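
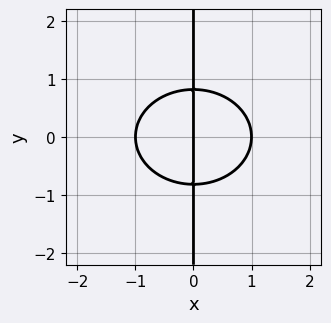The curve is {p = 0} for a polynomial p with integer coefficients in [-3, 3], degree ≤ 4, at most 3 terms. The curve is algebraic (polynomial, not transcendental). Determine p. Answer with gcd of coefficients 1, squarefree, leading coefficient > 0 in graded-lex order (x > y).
First, degree: a generic line meets the curve in up to 3 points, so deg p = 3.
Then, symmetries: mirror symmetry y ↦ −y ⇒ only even powers of y.
Next, from the axis intercepts and sections: the x-axis gridline crossings are at x ∈ {-1, 0, 1}; the visible y-axis segment lies entirely on the curve.
Finally, solving for integer coefficients yields p as stated.

2*x^3 + 3*x*y^2 - 2*x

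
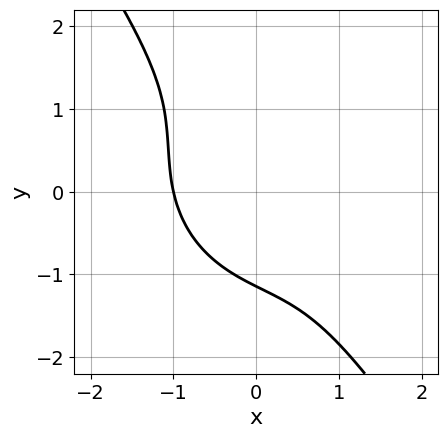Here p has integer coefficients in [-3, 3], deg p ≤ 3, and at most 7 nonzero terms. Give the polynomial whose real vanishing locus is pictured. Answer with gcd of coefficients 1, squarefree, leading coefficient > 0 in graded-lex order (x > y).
3*x^3 + 2*x^2*y + 3*x*y^2 + 2*y^3 + 3

1. The degree is 3 — a generic line meets the curve in up to 3 points.
2. Checking where it meets the axes: it crosses the x-axis at the gridline x = -1.
3. Assembling these constraints gives the stated polynomial.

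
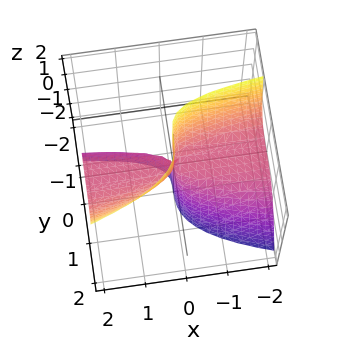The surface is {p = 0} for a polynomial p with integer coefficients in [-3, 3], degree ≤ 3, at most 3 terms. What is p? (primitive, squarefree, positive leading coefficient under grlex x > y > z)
x*y*z - 3*y^3 + 2*x*z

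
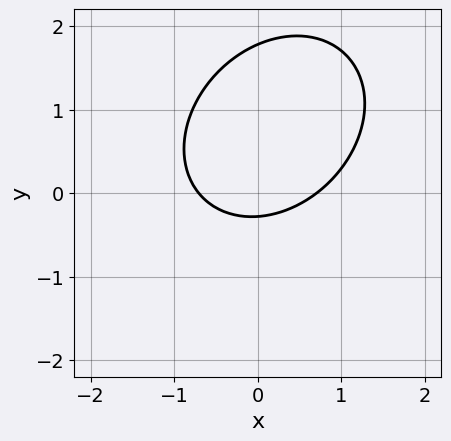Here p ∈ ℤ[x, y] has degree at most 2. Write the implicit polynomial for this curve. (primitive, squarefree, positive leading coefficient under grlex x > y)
First, deg p = 2. The shape is more complex than any degree-1 curve.
Finally, matching integer coefficients to the picture gives p.

2*x^2 - x*y + 2*y^2 - 3*y - 1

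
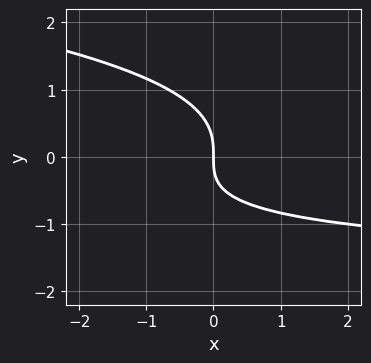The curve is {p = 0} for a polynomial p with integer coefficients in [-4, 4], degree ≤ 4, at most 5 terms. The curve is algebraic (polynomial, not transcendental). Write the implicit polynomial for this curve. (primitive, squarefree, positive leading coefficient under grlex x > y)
(a) deg p = 3.
(b) Reading off the gridlines: it crosses the x-axis at the gridline x = 0; it meets the y-axis at y = 0 (among the integer gridlines).
(c) The integer polynomial consistent with all of this is the stated p.

2*y^3 + x*y + 2*x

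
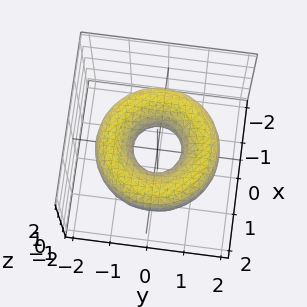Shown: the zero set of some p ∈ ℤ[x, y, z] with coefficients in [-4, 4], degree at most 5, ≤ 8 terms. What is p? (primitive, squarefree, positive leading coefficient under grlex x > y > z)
First, degree: no degree-3 surface has this shape, so deg p = 4.
Next, symmetries: rotational symmetry about the z-axis ⇒ p depends on x, y only through x² + y².
Then, observable constraints: it misses every integer gridline on the z-axis; a circular section at z = 0 has radius between 0 and 1.
Finally, solving for integer coefficients yields p as stated.

x^4 + 2*x^2*y^2 + y^4 - 3*x^2 - 3*y^2 + 3*z^2 + 1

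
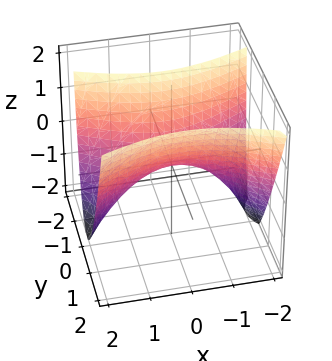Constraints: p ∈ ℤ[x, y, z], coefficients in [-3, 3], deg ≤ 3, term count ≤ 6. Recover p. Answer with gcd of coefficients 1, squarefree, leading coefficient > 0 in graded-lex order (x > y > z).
x^2 - 3*y^2 + y*z + 2*z

1. Degree: a generic line meets the surface in up to 2 points, so deg p = 2.
2. Observable constraints: it crosses the y-axis at the gridline y = 0; it meets the x-axis at x = 0 (among the integer gridlines).
3. The integer polynomial consistent with all of this is the stated p.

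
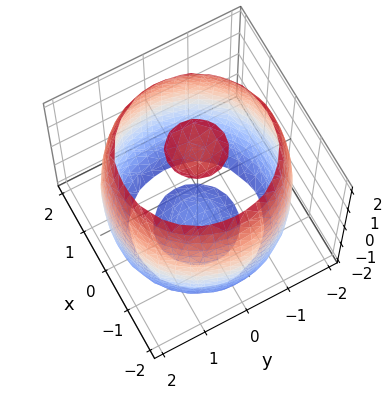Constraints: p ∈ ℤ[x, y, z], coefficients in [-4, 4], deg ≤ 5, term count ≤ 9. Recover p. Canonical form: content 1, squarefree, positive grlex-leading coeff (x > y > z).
First, I count 3 distinct pieces. Treating them together as one polynomial.
Next, the degree is 4 — a generic line meets the surface in up to 4 points.
Then, by symmetry, the z-axis is an axis of rotation, so x and y enter only as x² + y².
Next, observable constraints: a circular section at z = -1 has radius between 1 and 2.
Finally, fitting integer coefficients to these (and the overall shape) gives p.

x^4 + 2*x^2*y^2 + y^4 - 3*x^2 - 3*y^2 + z^2 - 3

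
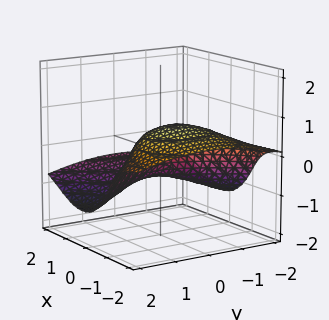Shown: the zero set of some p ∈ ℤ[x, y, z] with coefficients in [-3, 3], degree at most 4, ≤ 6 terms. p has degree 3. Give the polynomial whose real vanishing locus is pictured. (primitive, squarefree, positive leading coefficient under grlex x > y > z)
3*x^2*z + 2*z^3 + y^2 + 3*x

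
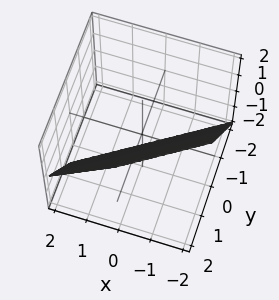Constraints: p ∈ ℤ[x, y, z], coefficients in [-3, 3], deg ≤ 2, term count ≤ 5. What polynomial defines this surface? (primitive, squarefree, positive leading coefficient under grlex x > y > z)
2*x - 3*y + 2*z + 2

(a) Degree: the surface is flat (a plane), so deg p = 1.
(b) Observable constraints: it meets the z-axis at z = -1 (among the integer gridlines); one x-axis crossing is at x = -1.
(c) Matching integer coefficients to the picture gives p.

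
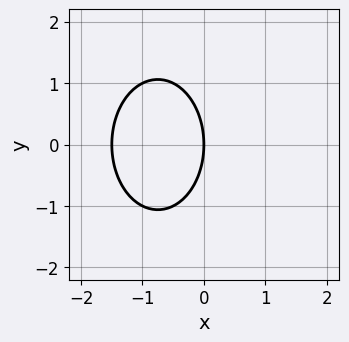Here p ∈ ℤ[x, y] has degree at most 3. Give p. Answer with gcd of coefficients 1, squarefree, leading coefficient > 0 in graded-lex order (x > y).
2*x^2 + y^2 + 3*x

First, degree: the shape is more complex than any degree-1 curve, so deg p = 2.
Then, symmetries: mirror symmetry y ↦ −y ⇒ only even powers of y.
Then, against the integer gridlines: it meets the x-axis at x = 0 (among the integer gridlines); one y-axis crossing is at y = 0.
Finally, fitting integer coefficients to these (and the overall shape) gives p.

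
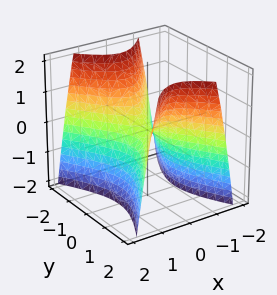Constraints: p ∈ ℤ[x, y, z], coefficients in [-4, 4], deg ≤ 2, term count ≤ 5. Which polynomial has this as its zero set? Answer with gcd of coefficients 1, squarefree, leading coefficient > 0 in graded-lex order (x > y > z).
2*x^2 - y^2 + z

deg p = 2.
Symmetries: it's symmetric under y → −y, forcing even powers of y; it's symmetric under x → −x, forcing even powers of x.
Reading off the gridlines: one z-axis crossing is at z = 0; it meets the y-axis at y = 0 (among the integer gridlines); it crosses the x-axis at the gridline x = 0.
Assembling these constraints gives the stated polynomial.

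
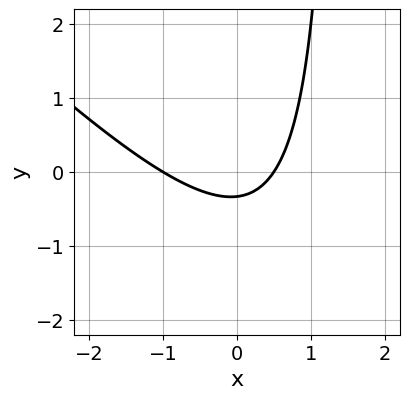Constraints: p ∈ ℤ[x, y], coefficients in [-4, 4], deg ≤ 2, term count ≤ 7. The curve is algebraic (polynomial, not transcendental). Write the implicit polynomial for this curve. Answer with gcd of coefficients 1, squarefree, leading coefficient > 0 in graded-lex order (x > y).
2*x^2 + 2*x*y + x - 3*y - 1

First, the degree is 2 — no degree-1 curve has this shape.
Then, checking where it meets the axes: it meets the x-axis at x = -1 (among the integer gridlines).
Finally, matching integer coefficients to the picture gives p.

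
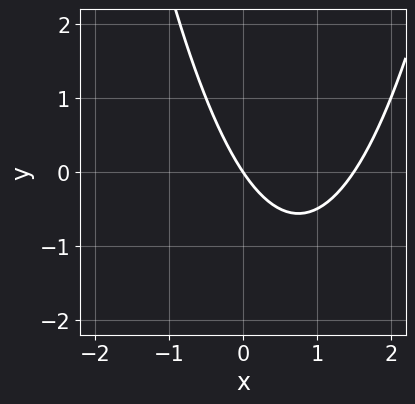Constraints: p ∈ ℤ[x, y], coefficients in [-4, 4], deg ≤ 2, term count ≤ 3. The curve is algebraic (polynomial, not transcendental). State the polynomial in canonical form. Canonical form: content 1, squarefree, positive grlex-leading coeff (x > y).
(a) Degree: a generic line meets the curve in up to 2 points, so deg p = 2.
(b) From the visible intercepts: it meets the y-axis at y = 0 (among the integer gridlines); it crosses the x-axis at the gridline x = 0.
(c) Assembling these constraints gives the stated polynomial.

2*x^2 - 3*x - 2*y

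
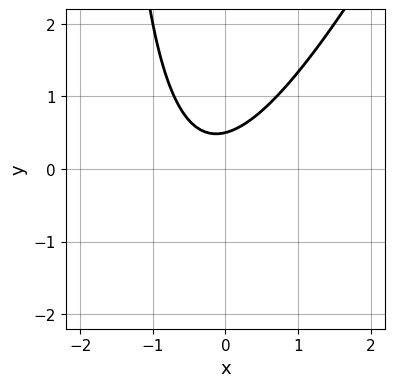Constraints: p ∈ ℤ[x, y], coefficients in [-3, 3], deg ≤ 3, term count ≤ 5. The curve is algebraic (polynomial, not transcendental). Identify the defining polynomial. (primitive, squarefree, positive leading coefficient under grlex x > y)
(a) The degree is 2 — no degree-1 curve has this shape.
(b) Observable constraints: it misses every integer gridline on the x-axis.
(c) These observations pin down the coefficients.

2*x^2 - x*y + x - 2*y + 1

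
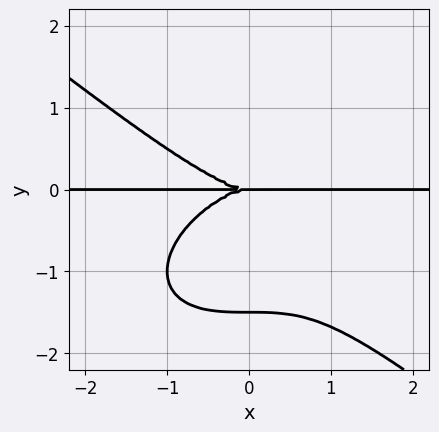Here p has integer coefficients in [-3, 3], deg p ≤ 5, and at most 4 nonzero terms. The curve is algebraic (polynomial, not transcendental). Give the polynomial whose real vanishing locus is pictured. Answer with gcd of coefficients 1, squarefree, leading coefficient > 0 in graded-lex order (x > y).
x^3*y + 2*y^4 + 3*y^3

1. Degree: a generic line meets the curve in up to 4 points, so deg p = 4.
2. Observable constraints: the visible x-axis segment lies entirely on the curve; it meets the y-axis at y = 0 (among the integer gridlines).
3. Putting this together gives p.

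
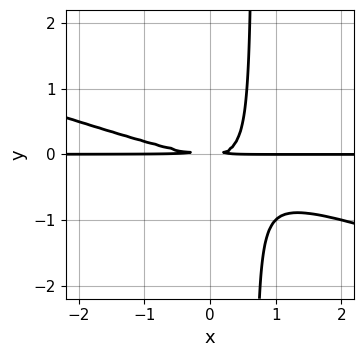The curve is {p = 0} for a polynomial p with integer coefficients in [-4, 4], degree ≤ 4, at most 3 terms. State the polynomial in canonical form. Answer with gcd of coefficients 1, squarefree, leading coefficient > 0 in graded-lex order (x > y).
First, the degree is 3 — the shape is more complex than any degree-2 curve.
Next, observable constraints: the visible x-axis segment lies entirely on the curve.
Finally, together with the visible shape, these determine p as stated.

x^2*y + 3*x*y^2 - 2*y^2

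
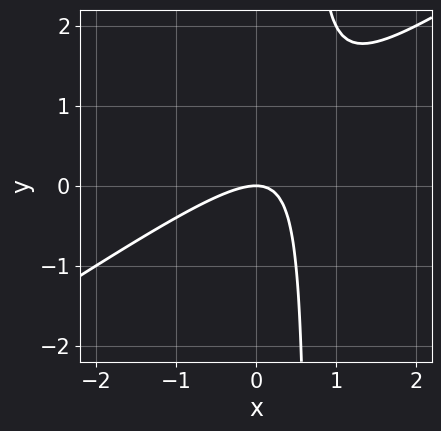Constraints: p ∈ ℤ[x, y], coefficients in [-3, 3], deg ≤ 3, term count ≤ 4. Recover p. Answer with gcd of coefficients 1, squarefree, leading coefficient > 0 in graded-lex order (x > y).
2*x^2 - 3*x*y + 2*y

(a) The degree is 2 — no degree-1 curve has this shape.
(b) Observable constraints: it crosses the y-axis at the gridline y = 0; it crosses the x-axis at the gridline x = 0.
(c) Putting this together gives p.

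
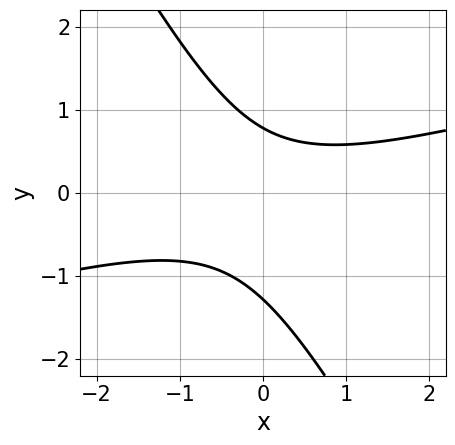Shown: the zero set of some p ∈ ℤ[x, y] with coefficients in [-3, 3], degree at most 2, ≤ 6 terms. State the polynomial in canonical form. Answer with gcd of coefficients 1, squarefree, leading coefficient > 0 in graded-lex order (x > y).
Degree: the shape is more complex than any degree-1 curve, so deg p = 2.
Checking where it meets the axes: no x-intercept at any integer in the box.
Solving for integer coefficients yields p as stated.

x^2 - 3*x*y - 2*y^2 - y + 2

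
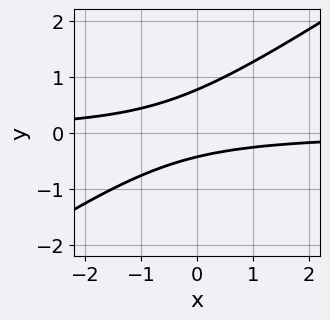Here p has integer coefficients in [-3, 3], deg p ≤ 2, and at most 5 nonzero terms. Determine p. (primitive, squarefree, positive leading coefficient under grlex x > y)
2*x*y - 3*y^2 + y + 1

1. Degree: a generic line meets the curve in up to 2 points, so deg p = 2.
2. From the visible intercepts: the curve avoids every integer x-axis point in the box.
3. Fitting integer coefficients to these (and the overall shape) gives p.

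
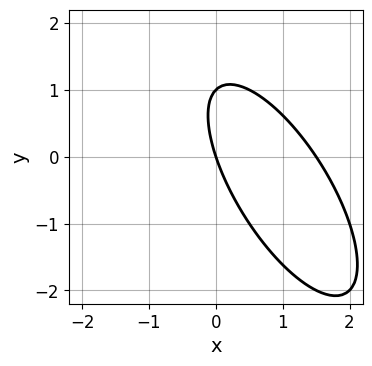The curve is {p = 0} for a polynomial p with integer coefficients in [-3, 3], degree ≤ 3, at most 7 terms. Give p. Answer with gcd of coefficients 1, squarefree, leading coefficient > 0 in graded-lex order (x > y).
First, degree: no degree-1 curve has this shape, so deg p = 2.
Next, reading off the gridlines: the y-axis gridline crossings are at y ∈ {0, 1}; it crosses the x-axis at the gridline x = 0.
Finally, these observations pin down the coefficients.

2*x^2 + 2*x*y + y^2 - 3*x - y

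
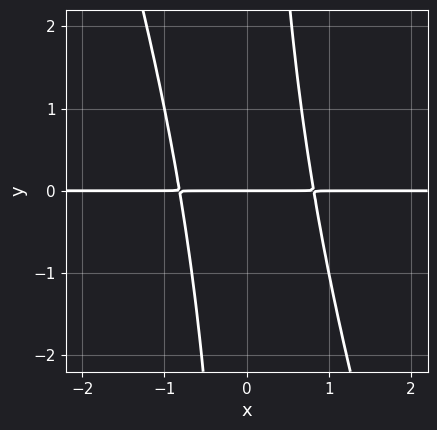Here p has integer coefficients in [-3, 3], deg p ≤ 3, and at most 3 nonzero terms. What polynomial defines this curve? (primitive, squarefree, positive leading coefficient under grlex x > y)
3*x^2*y + x*y^2 - 2*y

(a) Degree: the shape is more complex than any degree-2 curve, so deg p = 3.
(b) Reading off the gridlines: every point of the x-axis in the box is on the curve; it meets the y-axis at y = 0 (among the integer gridlines).
(c) Putting this together gives p.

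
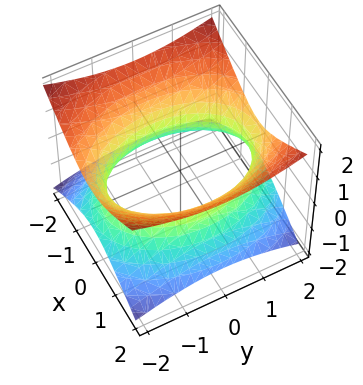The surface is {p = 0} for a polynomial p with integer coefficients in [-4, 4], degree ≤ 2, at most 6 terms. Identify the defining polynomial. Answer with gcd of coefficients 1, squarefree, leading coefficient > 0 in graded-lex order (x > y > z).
2*x^2 + y^2 - 3*z^2 - 3

1. Degree: one connected sheet with a waist; a quadric, so deg p = 2.
2. Symmetries: the y ↦ −y reflection is a symmetry, so y appears only in even powers; the x ↦ −x reflection is a symmetry, so x appears only in even powers; it's symmetric under z → −z, forcing even powers of z.
3. From the axis intercepts and sections: it misses every integer gridline on the z-axis.
4. The integer polynomial consistent with all of this is the stated p.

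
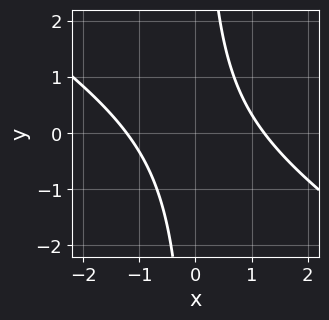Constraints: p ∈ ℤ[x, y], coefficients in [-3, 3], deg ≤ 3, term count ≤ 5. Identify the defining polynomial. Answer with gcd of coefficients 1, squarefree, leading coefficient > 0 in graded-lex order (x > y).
2*x^2 + 3*x*y - 3

1. The degree is 2 — the shape is more complex than any degree-1 curve.
2. From the visible intercepts: no y-intercept at any integer in the box.
3. Putting this together gives p.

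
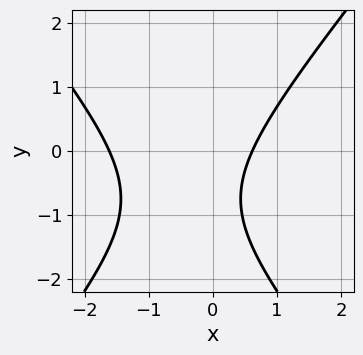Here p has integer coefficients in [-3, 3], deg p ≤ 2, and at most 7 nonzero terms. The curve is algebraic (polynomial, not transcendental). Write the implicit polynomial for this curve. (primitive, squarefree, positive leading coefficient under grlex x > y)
The degree is 2 — a generic line meets the curve in up to 2 points.
Reading off the gridlines: the curve avoids every integer y-axis point in the box.
These observations pin down the coefficients.

3*x^2 - 2*y^2 + 3*x - 3*y - 3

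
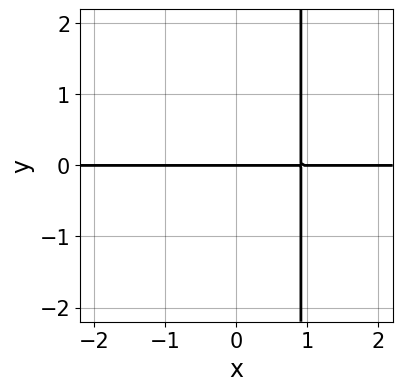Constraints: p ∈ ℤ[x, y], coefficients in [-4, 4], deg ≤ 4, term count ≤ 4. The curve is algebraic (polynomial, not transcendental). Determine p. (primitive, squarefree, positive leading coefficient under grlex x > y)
3*x^3*y + 2*x^2*y - x*y - 3*y

Degree: the shape is more complex than any degree-3 curve, so deg p = 4.
Reading off the gridlines: it crosses the y-axis at the gridline y = 0; every point of the x-axis in the box is on the curve.
These observations pin down the coefficients.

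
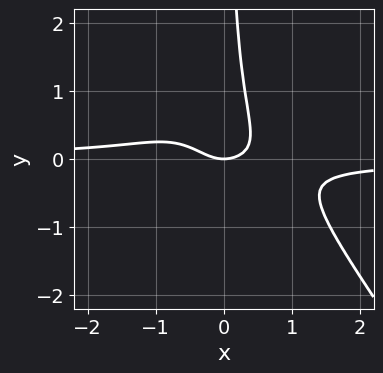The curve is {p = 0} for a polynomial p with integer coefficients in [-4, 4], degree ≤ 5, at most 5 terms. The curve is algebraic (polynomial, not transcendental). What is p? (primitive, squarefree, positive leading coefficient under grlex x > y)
The degree is 4 — no degree-3 curve has this shape.
Against the integer gridlines: it meets the y-axis at y = 0 (among the integer gridlines); it meets the x-axis at x = 0 (among the integer gridlines).
Matching integer coefficients to the picture gives p.

3*x^3*y + 2*x^2*y^2 + 2*x*y^2 + x^2 - y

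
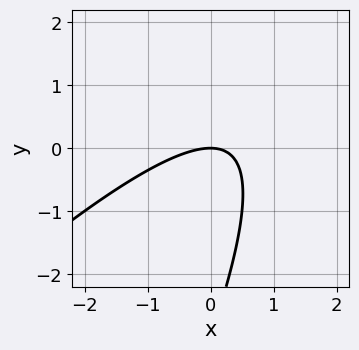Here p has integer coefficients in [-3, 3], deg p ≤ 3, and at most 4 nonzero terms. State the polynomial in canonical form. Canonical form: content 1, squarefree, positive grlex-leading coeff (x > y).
(a) The degree is 2 — no degree-1 curve has this shape.
(b) From the visible intercepts: it meets the x-axis at x = 0 (among the integer gridlines); one y-axis crossing is at y = 0.
(c) These observations pin down the coefficients.

2*x^2 - 3*x*y + y^2 + 3*y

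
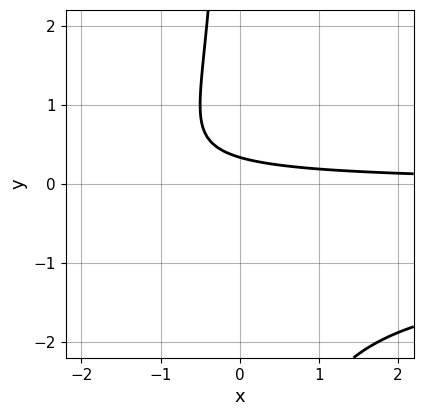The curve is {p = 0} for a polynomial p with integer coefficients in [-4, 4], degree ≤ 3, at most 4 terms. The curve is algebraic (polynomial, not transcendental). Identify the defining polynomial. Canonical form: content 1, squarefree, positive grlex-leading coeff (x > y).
(a) Degree: no degree-2 curve has this shape, so deg p = 3.
(b) From the visible intercepts: no x-intercept at any integer in the box.
(c) Together with the visible shape, these determine p as stated.

2*x*y^2 + 2*x*y + 3*y - 1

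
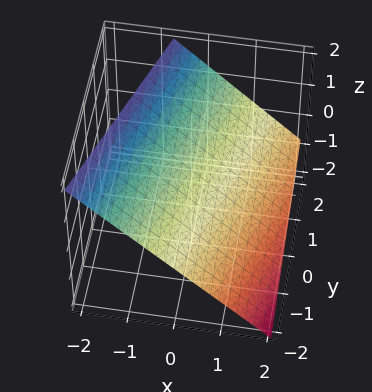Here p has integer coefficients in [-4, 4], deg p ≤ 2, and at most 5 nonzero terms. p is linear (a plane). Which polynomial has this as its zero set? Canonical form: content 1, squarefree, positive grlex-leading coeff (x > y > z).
3*x - y + 3*z - 2

(a) The degree is 1 — every cross-section is a straight line — this is a plane.
(b) From the visible intercepts: it crosses the y-axis at the gridline y = -2.
(c) Fitting integer coefficients to these (and the overall shape) gives p.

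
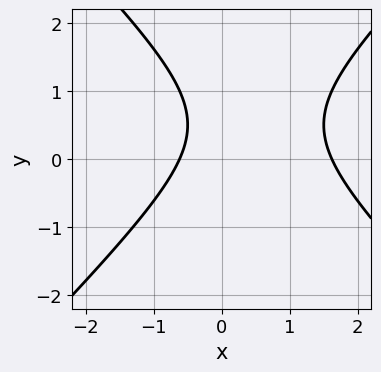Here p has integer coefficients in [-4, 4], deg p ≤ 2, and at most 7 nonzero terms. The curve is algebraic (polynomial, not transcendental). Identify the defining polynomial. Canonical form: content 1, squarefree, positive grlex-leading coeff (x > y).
(a) Degree: the shape is more complex than any degree-1 curve, so deg p = 2.
(b) From the visible intercepts: it misses every integer gridline on the y-axis.
(c) Solving for integer coefficients yields p as stated.

x^2 - y^2 - x + y - 1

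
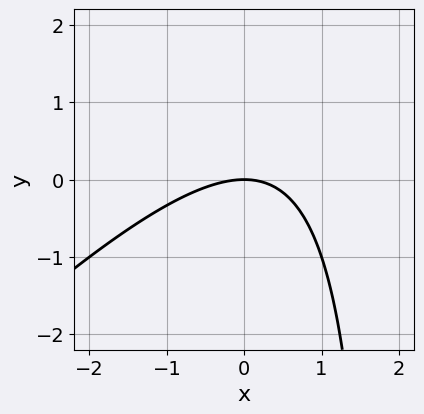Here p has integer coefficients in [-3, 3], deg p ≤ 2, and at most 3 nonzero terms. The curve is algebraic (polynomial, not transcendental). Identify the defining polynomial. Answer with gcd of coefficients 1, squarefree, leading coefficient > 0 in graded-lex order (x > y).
1. deg p = 2.
2. Observable constraints: it meets the x-axis at x = 0 (among the integer gridlines); it crosses the y-axis at the gridline y = 0.
3. Solving for integer coefficients yields p as stated.

x^2 - x*y + 2*y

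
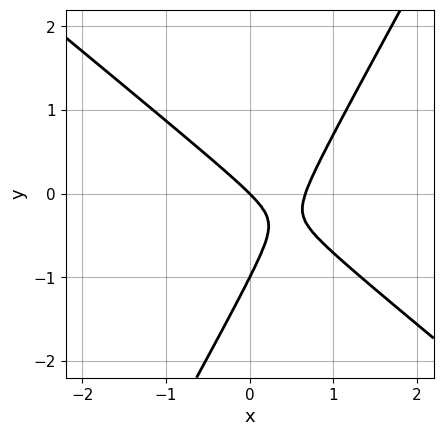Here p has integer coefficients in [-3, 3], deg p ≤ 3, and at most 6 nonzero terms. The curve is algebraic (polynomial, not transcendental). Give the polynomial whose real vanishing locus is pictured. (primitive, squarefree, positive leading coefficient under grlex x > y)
1. The degree is 2 — the shape is more complex than any degree-1 curve.
2. Checking where it meets the axes: it meets the x-axis at x = 0 (among the integer gridlines); among the integer gridlines, it crosses the y-axis at y ∈ {-1, 0}.
3. Putting this together gives p.

3*x^2 + 2*x*y - 2*y^2 - 2*x - 2*y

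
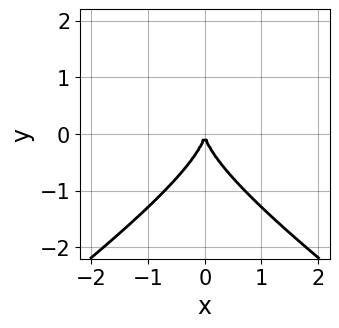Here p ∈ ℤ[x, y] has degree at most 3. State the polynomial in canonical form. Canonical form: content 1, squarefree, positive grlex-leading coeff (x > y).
First, degree: a generic line meets the curve in up to 3 points, so deg p = 3.
Then, symmetries: mirror symmetry x ↦ −x ⇒ only even powers of x.
Then, checking where it meets the axes: one x-axis crossing is at x = 0; one y-axis crossing is at y = 0.
Finally, the integer polynomial consistent with all of this is the stated p.

x^2*y - 2*y^3 - 3*x^2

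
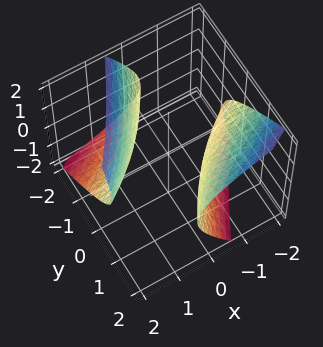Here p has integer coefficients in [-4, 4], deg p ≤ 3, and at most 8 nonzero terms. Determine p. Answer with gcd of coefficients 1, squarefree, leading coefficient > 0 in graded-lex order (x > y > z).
1. The picture has 2 separate pieces. They look like related sheets of one shape, so recover p as a whole.
2. Degree: no degree-1 surface has this shape, so deg p = 2.
3. Checking where it meets the axes: it misses every integer gridline on the z-axis.
4. Together with the visible shape, these determine p as stated.

x^2 - 3*x*y + 2*x*z + y^2 - 2*z^2 - 2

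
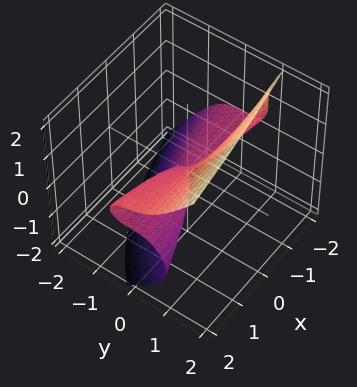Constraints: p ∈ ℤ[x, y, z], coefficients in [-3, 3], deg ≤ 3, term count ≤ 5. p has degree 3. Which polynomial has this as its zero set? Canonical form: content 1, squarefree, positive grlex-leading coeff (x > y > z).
(a) deg p = 3. The shape is more complex than any degree-2 surface.
(b) Against the integer gridlines: one y-axis crossing is at y = 0; every point of the x-axis in the box is on the surface; it crosses the z-axis at the gridline z = 0.
(c) Solving for integer coefficients yields p as stated.

2*x*z^2 - 3*y^3 - 3*y*z^2 + 3*z^3 - 2*x*z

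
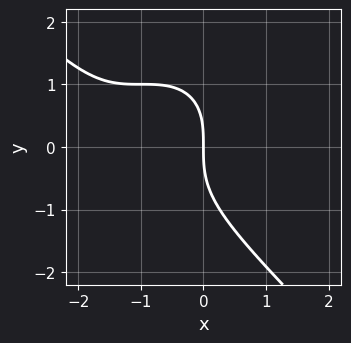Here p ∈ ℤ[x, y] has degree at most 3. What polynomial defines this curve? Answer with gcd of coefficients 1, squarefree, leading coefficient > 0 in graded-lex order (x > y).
x^3 + y^3 + 3*x^2 + 3*x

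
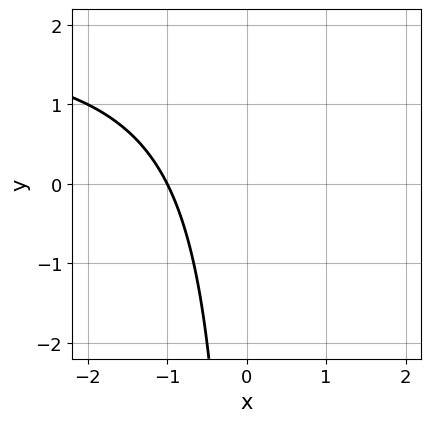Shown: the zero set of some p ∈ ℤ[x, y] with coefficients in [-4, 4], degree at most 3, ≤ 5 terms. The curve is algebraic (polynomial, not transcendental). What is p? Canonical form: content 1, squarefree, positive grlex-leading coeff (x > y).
(a) Degree: a generic line meets the curve in up to 2 points, so deg p = 2.
(b) From the axis intercepts and sections: one x-axis crossing is at x = -1; the curve avoids every integer y-axis point in the box.
(c) Assembling these constraints gives the stated polynomial.

x*y - 2*x - 2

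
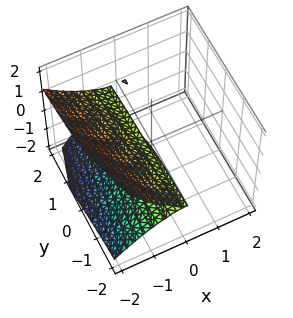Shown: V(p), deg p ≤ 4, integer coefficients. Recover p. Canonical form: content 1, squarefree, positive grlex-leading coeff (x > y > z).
(a) Degree: a generic line meets the surface in up to 3 points, so deg p = 3.
(b) Against the integer gridlines: the visible y-axis segment lies entirely on the surface; one x-axis crossing is at x = 0; one z-axis crossing is at z = 0.
(c) Fitting integer coefficients to these (and the overall shape) gives p.

x^3 - x*y*z + 3*z^2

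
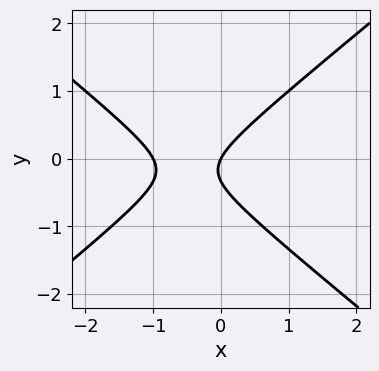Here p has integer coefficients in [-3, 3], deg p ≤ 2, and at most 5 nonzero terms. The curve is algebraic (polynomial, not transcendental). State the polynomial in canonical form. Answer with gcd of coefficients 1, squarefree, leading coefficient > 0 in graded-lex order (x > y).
2*x^2 - 3*y^2 + 2*x - y

1. deg p = 2.
2. From the visible intercepts: one y-axis crossing is at y = 0; the x-axis gridline crossings are at x ∈ {-1, 0}.
3. These observations pin down the coefficients.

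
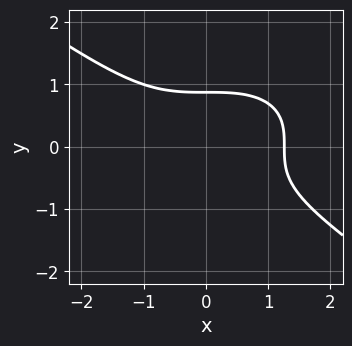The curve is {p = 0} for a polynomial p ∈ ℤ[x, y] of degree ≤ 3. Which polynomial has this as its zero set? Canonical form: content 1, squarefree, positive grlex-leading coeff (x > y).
1. deg p = 3.
2. Putting this together gives p.

x^3 + 3*y^3 - 2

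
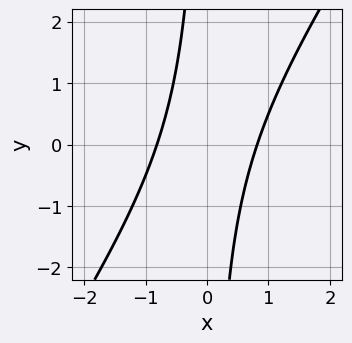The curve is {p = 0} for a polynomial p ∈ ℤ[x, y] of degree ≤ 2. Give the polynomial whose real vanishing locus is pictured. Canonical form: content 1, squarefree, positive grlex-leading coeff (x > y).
3*x^2 - 2*x*y - 2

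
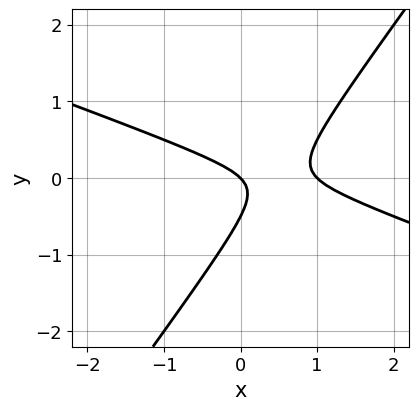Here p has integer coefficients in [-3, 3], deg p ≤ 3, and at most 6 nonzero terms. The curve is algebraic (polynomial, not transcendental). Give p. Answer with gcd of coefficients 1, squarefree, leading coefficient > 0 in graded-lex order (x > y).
x^2 + 2*x*y - 2*y^2 - x - y

deg p = 2. A generic line meets the curve in up to 2 points.
Against the integer gridlines: the x-axis gridline crossings are at x ∈ {0, 1}; it crosses the y-axis at the gridline y = 0.
These observations pin down the coefficients.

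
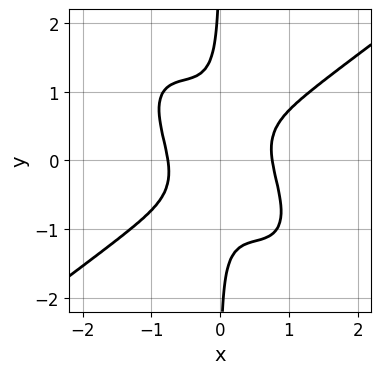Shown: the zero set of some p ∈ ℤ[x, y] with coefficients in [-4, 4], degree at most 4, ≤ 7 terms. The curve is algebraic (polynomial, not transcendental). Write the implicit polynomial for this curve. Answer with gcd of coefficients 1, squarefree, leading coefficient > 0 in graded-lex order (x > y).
1. deg p = 4.
2. Reading off the gridlines: no y-intercept at any integer in the box.
3. The integer polynomial consistent with all of this is the stated p.

3*x^4 - 3*x^2*y^2 - 3*x*y^3 + x*y - 1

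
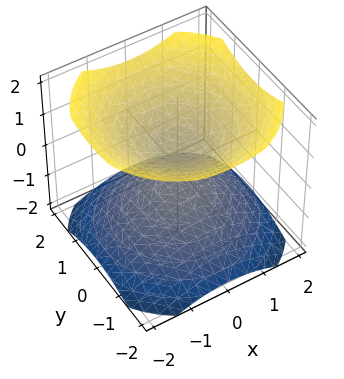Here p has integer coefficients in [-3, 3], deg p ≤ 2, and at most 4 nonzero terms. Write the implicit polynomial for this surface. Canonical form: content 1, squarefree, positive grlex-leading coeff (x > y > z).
1. I count 2 distinct pieces. They look like related sheets of one shape, so recover p as a whole.
2. Degree: two sheets facing apart; a quadric, so deg p = 2.
3. Symmetries: the z ↦ −z reflection is a symmetry, so z appears only in even powers; the z-axis is an axis of rotation, so x and y enter only as x² + y².
4. Observable constraints: a circular section at z = -1 has radius exactly 1; the surface avoids every integer x-axis point in the box; no y-intercept at any integer in the box.
5. Fitting integer coefficients to these (and the overall shape) gives p.

2*x^2 + 2*y^2 - 3*z^2 + 1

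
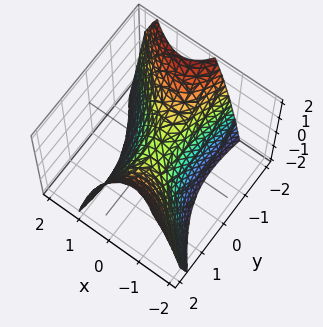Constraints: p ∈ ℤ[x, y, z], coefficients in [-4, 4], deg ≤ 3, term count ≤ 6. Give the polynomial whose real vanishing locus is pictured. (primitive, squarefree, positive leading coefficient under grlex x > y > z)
3*x^2 + 2*x*y - y^2 + 2*z

deg p = 2. The shape is more complex than any degree-1 surface.
Against the integer gridlines: it meets the z-axis at z = 0 (among the integer gridlines); it crosses the y-axis at the gridline y = 0.
Together with the visible shape, these determine p as stated.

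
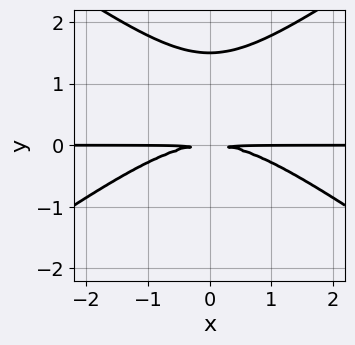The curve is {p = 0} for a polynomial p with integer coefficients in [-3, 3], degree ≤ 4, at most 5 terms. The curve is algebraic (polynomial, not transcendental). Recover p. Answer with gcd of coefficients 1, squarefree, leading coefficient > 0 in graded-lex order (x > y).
Degree: a generic line meets the curve in up to 3 points, so deg p = 3.
Symmetries: mirror symmetry x ↦ −x ⇒ only even powers of x.
Checking where it meets the axes: every point of the x-axis in the box is on the curve.
Matching integer coefficients to the picture gives p.

x^2*y - 2*y^3 + 3*y^2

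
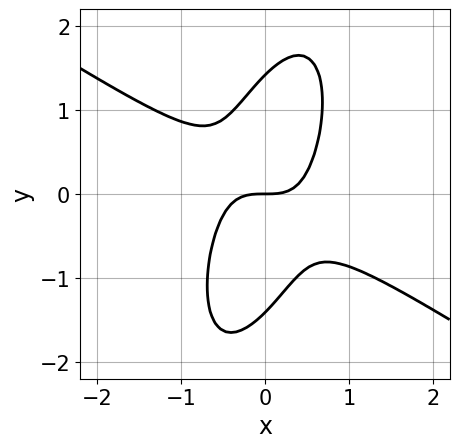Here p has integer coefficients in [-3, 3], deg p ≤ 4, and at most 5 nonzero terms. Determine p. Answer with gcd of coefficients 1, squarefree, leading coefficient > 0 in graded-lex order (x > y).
3*x^3 + 3*x^2*y - 2*x*y^2 + y^3 - 2*y

Degree: no degree-2 curve has this shape, so deg p = 3.
Against the integer gridlines: it meets the x-axis at x = 0 (among the integer gridlines); it crosses the y-axis at the gridline y = 0.
Together with the visible shape, these determine p as stated.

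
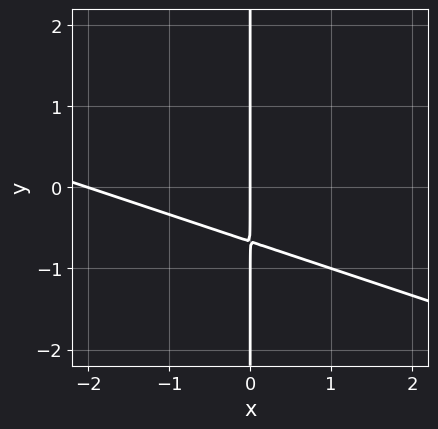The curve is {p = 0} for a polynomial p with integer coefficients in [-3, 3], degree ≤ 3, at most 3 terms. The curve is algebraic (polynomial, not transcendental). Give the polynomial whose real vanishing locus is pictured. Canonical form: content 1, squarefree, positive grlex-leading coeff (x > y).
First, the degree is 2 — no degree-1 curve has this shape.
Then, from the axis intercepts and sections: the visible y-axis segment lies entirely on the curve; among the integer gridlines, it crosses the x-axis at x ∈ {-2, 0}.
Finally, putting this together gives p.

x^2 + 3*x*y + 2*x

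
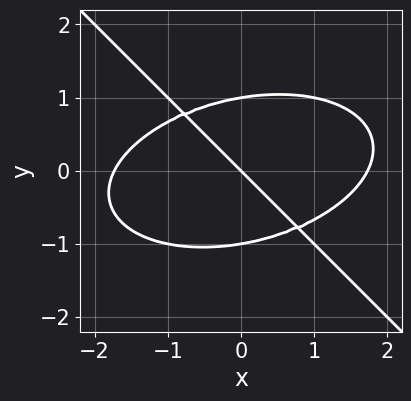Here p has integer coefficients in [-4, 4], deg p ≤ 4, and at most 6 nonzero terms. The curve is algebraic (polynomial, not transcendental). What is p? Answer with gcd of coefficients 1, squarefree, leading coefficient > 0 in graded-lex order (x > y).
(a) Degree: no degree-2 curve has this shape, so deg p = 3.
(b) From the axis intercepts and sections: the y-axis gridline crossings are at y ∈ {-1, 0, 1}; it meets the x-axis at x = 0 (among the integer gridlines).
(c) The integer polynomial consistent with all of this is the stated p.

x^3 + 2*x*y^2 + 3*y^3 - 3*x - 3*y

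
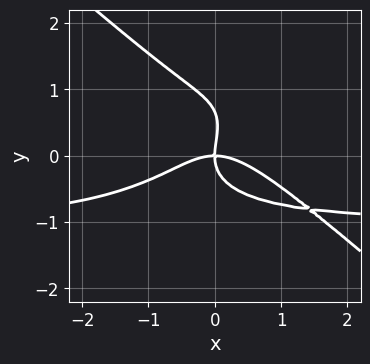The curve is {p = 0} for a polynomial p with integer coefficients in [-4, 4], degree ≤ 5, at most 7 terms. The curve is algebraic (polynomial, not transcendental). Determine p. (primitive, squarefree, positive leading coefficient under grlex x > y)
2*x^3*y + 3*y^4 + 2*x^3 - 2*y^3 + 3*x*y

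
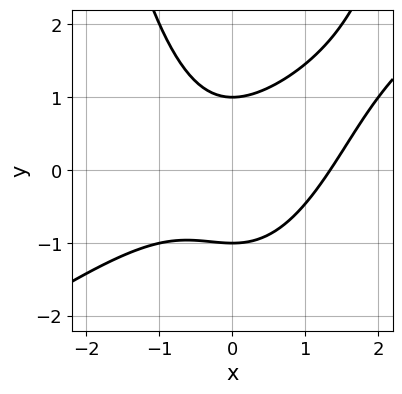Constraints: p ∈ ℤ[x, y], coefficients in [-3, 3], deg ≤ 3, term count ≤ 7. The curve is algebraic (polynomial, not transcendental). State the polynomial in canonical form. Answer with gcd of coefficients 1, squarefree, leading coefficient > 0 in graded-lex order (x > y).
Degree: no degree-2 curve has this shape, so deg p = 3.
Observable constraints: the y-axis gridline crossings are at y ∈ {-1, 1}.
Solving for integer coefficients yields p as stated.

2*x^3 - 3*x^2*y - x^2 + 3*y^2 - 3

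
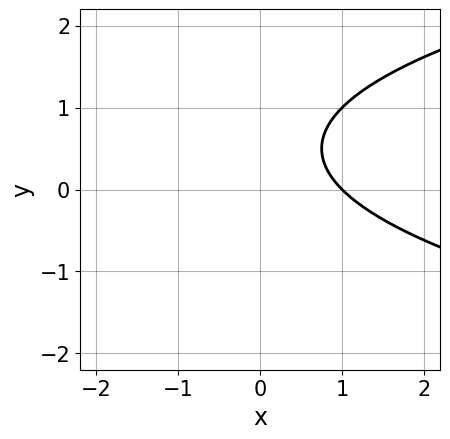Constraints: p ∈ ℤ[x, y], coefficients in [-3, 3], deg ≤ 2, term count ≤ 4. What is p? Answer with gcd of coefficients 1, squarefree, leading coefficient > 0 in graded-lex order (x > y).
(a) Degree: a generic line meets the curve in up to 2 points, so deg p = 2.
(b) Checking where it meets the axes: it meets the x-axis at x = 1 (among the integer gridlines); no y-intercept at any integer in the box.
(c) Together with the visible shape, these determine p as stated.

y^2 - x - y + 1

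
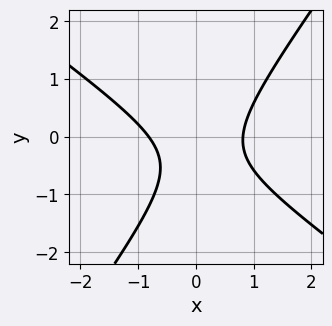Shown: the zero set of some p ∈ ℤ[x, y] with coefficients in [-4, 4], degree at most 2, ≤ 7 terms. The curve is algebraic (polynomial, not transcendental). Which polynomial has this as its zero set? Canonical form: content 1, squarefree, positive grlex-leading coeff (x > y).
deg p = 2.
From the axis intercepts and sections: the curve avoids every integer y-axis point in the box.
Together with the visible shape, these determine p as stated.

3*x^2 + 2*x*y - 3*y^2 - 2*y - 2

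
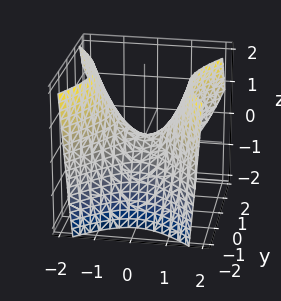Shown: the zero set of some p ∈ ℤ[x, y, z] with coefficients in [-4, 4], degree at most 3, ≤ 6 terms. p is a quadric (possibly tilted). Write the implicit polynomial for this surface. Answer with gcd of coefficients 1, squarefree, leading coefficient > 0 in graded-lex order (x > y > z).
3*x^2 - 2*y^2 - y*z - 3*z

(a) The degree is 2 — no degree-1 surface has this shape.
(b) From the axis intercepts and sections: it crosses the y-axis at the gridline y = 0; one x-axis crossing is at x = 0; one z-axis crossing is at z = 0.
(c) The integer polynomial consistent with all of this is the stated p.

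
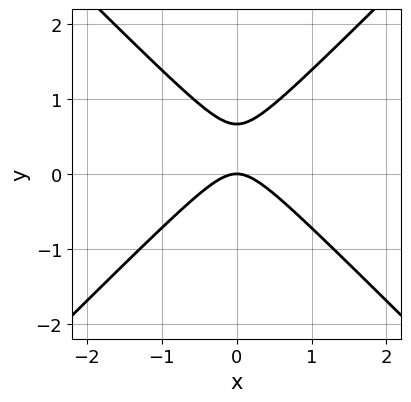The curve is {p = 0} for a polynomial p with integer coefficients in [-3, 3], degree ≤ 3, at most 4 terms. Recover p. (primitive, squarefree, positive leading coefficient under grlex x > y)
(a) deg p = 2.
(b) Symmetries: it's symmetric under x → −x, forcing even powers of x.
(c) Observable constraints: it crosses the y-axis at the gridline y = 0; one x-axis crossing is at x = 0.
(d) Solving for integer coefficients yields p as stated.

3*x^2 - 3*y^2 + 2*y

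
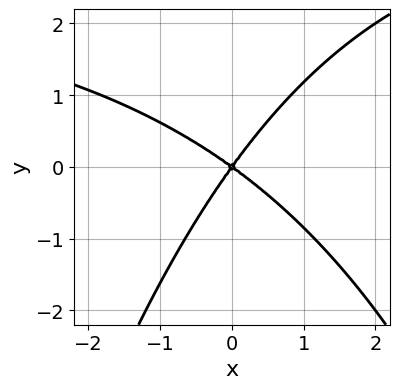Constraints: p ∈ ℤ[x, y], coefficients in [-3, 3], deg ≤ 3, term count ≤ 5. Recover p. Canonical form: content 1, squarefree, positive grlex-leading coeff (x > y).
First, the degree is 3 — no degree-2 curve has this shape.
Next, checking where it meets the axes: one x-axis crossing is at x = 0; one y-axis crossing is at y = 0.
Finally, putting this together gives p.

x^2*y - 3*x^2 - 2*x*y + 3*y^2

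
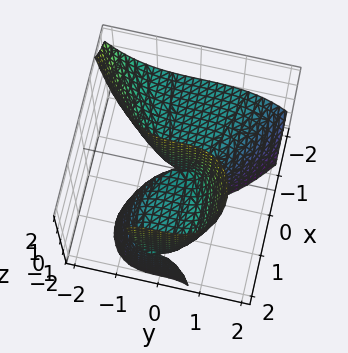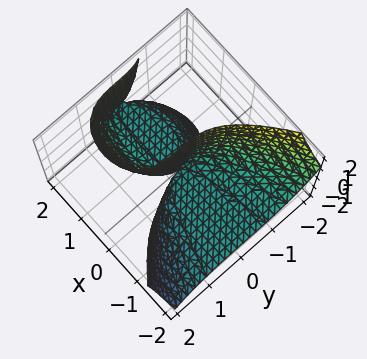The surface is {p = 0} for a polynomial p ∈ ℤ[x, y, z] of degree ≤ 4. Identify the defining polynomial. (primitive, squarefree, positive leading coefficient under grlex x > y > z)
The degree is 3 — the shape is more complex than any degree-2 surface.
Observable constraints: every point of the x-axis in the box is on the surface; every point of the z-axis in the box is on the surface.
Together with the visible shape, these determine p as stated.

x^2*z + y^3 - 2*x*z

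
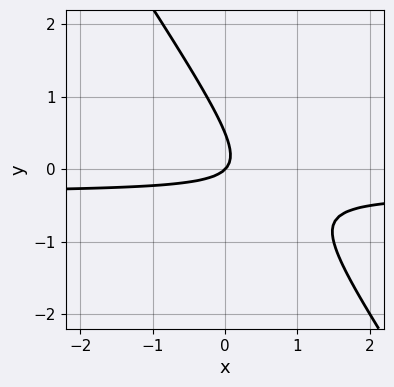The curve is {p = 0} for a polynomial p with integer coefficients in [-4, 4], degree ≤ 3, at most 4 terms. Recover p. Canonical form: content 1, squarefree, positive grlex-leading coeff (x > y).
3*x*y + 2*y^2 + x - y

(a) deg p = 2.
(b) From the visible intercepts: it meets the y-axis at y = 0 (among the integer gridlines); it meets the x-axis at x = 0 (among the integer gridlines).
(c) Putting this together gives p.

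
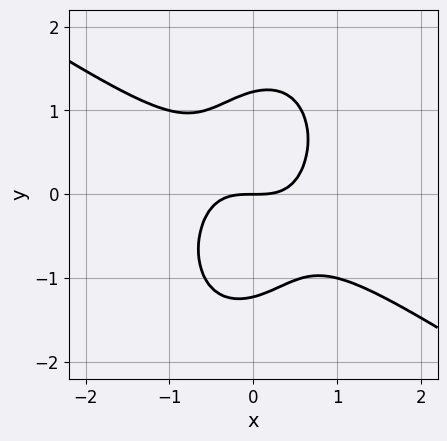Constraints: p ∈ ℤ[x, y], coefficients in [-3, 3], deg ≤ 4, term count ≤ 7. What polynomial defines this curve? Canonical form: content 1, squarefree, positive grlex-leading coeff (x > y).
1. Degree: no degree-2 curve has this shape, so deg p = 3.
2. From the axis intercepts and sections: one x-axis crossing is at x = 0; it crosses the y-axis at the gridline y = 0.
3. Putting this together gives p.

3*x^3 + 3*x^2*y - x*y^2 + 2*y^3 - 3*y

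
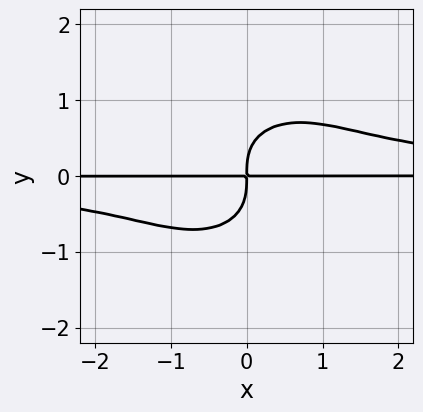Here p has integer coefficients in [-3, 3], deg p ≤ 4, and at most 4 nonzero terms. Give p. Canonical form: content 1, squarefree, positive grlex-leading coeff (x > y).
x^2*y^2 + y^4 - x*y

1. Degree: a generic line meets the curve in up to 4 points, so deg p = 4.
2. Checking where it meets the axes: every point of the x-axis in the box is on the curve.
3. Putting this together gives p.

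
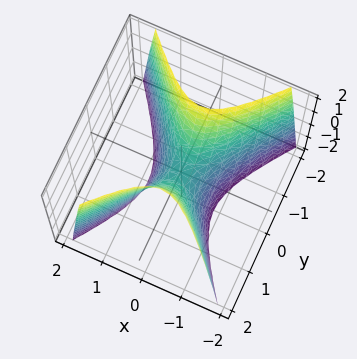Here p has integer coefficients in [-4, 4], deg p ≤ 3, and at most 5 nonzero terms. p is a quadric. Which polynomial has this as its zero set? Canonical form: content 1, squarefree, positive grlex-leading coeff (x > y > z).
1. The degree is 2 — a hyperbolic paraboloid; a quadric.
2. Symmetries: the y ↦ −y reflection is a symmetry, so y appears only in even powers; the x ↦ −x reflection is a symmetry, so x appears only in even powers.
3. Against the integer gridlines: one y-axis crossing is at y = 0; one x-axis crossing is at x = 0; it crosses the z-axis at the gridline z = 0.
4. Putting this together gives p.

3*x^2 - 2*y^2 + z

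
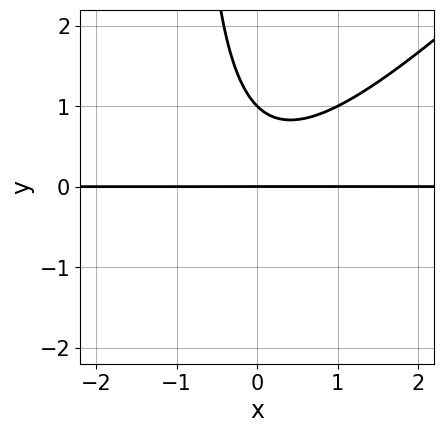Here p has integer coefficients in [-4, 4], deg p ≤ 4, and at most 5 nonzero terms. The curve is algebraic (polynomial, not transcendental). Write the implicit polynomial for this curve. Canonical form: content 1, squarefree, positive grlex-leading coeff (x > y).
(a) Degree: no degree-2 curve has this shape, so deg p = 3.
(b) From the axis intercepts and sections: the y-axis gridline crossings are at y ∈ {0, 1}; the visible x-axis segment lies entirely on the curve.
(c) Solving for integer coefficients yields p as stated.

x^2*y - x*y^2 - y^2 + y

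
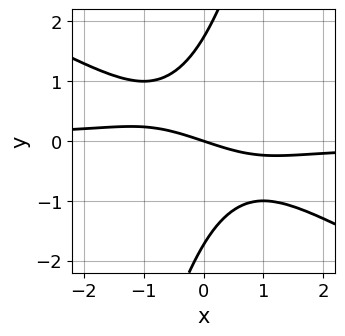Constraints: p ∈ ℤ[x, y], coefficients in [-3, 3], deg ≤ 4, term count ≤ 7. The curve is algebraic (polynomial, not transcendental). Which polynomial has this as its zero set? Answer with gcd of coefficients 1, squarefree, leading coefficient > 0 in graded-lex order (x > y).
First, deg p = 3.
Next, observable constraints: it meets the y-axis at y = 0 (among the integer gridlines); it crosses the x-axis at the gridline x = 0.
Finally, fitting integer coefficients to these (and the overall shape) gives p.

2*x^2*y + 3*x*y^2 - y^3 + x + 3*y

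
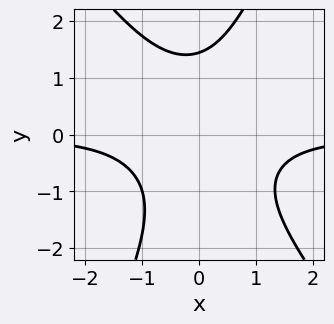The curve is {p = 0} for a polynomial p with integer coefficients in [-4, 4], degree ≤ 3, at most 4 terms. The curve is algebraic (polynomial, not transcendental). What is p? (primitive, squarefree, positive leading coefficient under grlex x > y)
(a) Degree: the shape is more complex than any degree-2 curve, so deg p = 3.
(b) From the axis intercepts and sections: the curve avoids every integer x-axis point in the box.
(c) Assembling these constraints gives the stated polynomial.

3*x^2*y + x*y^2 - y^3 + 3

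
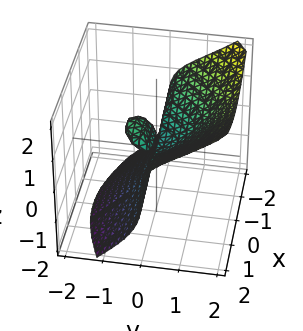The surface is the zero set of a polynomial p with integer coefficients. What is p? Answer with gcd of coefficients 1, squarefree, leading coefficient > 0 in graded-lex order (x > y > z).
2*x^2*y + 2*y^3 - 2*z^3 - 3*y*z

(a) The picture has 2 separate pieces. Treating them together as one polynomial.
(b) Degree: the shape is more complex than any degree-2 surface, so deg p = 3.
(c) Observable constraints: it meets the y-axis at y = 0 (among the integer gridlines); the visible x-axis segment lies entirely on the surface; it meets the z-axis at z = 0 (among the integer gridlines).
(d) Solving for integer coefficients yields p as stated.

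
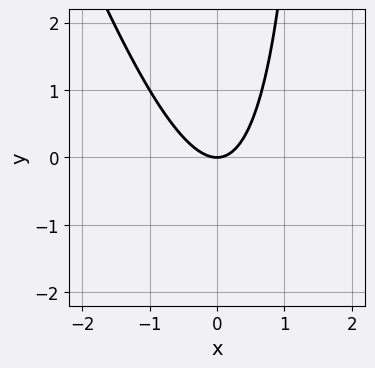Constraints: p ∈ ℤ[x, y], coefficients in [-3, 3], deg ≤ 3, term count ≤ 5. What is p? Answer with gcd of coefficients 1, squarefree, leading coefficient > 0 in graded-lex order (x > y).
3*x^2 + x*y - 2*y

(a) The degree is 2 — no degree-1 curve has this shape.
(b) Reading off the gridlines: it meets the x-axis at x = 0 (among the integer gridlines); it meets the y-axis at y = 0 (among the integer gridlines).
(c) Putting this together gives p.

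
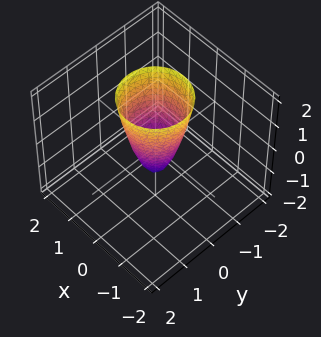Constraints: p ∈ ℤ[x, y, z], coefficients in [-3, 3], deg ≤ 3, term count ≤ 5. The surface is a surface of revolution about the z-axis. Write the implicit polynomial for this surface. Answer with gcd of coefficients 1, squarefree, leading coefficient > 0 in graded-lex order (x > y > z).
3*x^2 + 3*y^2 - z - 1

Degree: a generic line meets the surface in up to 2 points, so deg p = 2.
Symmetries: the z-axis is an axis of rotation, so x and y enter only as x² + y².
From the axis intercepts and sections: it meets the z-axis at z = -1 (among the integer gridlines); a circular section at z = 0 has radius between 0 and 1.
Putting this together gives p.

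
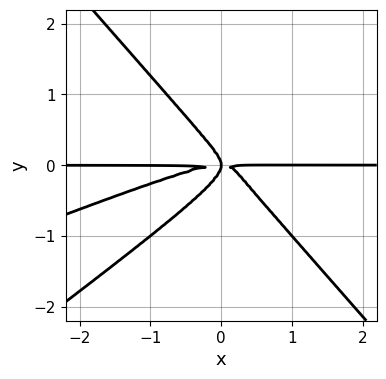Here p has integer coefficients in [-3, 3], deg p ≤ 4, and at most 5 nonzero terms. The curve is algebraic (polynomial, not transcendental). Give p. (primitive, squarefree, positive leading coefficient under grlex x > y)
First, deg p = 4.
Then, from the axis intercepts and sections: every point of the x-axis in the box is on the curve.
Finally, matching integer coefficients to the picture gives p.

x^3*y - 3*x^2*y^2 + 3*y^4 + x*y^2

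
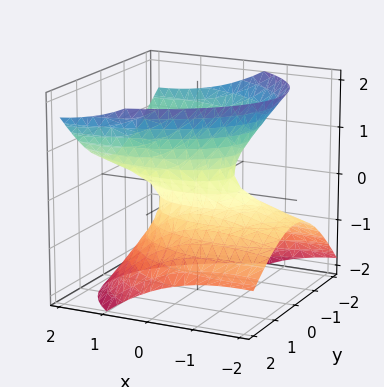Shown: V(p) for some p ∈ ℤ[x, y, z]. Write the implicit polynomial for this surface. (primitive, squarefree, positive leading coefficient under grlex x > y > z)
First, the degree is 2 — a generic line meets the surface in up to 2 points.
Next, reading off the gridlines: it misses every integer gridline on the z-axis; among the integer gridlines, it crosses the x-axis at x ∈ {-1, 1}.
Finally, solving for integer coefficients yields p as stated.

x^2 - 3*x*z + 3*y^2 + y*z - 3*z^2 - 1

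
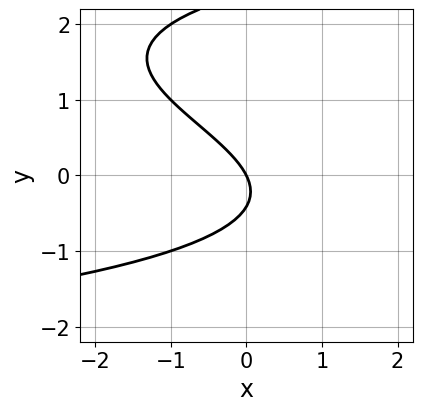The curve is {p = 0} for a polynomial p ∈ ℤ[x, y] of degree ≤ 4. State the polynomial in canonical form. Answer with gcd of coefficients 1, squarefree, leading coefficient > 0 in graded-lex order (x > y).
y^3 - 2*y^2 - 2*x - y

1. deg p = 3.
2. Reading off the gridlines: it meets the y-axis at y = 0 (among the integer gridlines); one x-axis crossing is at x = 0.
3. Assembling these constraints gives the stated polynomial.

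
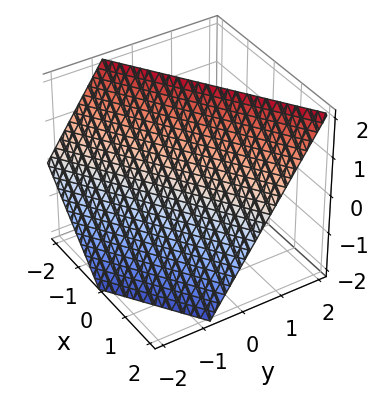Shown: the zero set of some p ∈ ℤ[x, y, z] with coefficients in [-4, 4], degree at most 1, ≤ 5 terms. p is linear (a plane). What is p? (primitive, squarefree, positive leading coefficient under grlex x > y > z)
2*x - 3*y + 2*z - 2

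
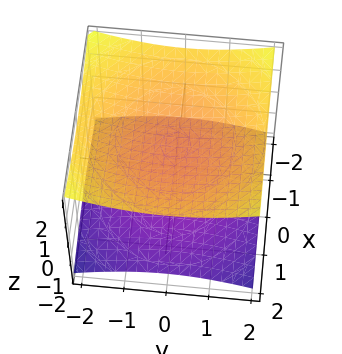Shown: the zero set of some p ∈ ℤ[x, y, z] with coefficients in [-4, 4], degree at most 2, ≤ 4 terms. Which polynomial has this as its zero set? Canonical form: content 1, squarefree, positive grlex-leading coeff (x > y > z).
(a) I count 2 distinct pieces. They look like related sheets of one shape, so recover p as a whole.
(b) Degree: two sheets facing apart; a quadric, so deg p = 2.
(c) Symmetries: mirror symmetry z ↦ −z ⇒ only even powers of z; rotational symmetry about the z-axis ⇒ p depends on x, y only through x² + y².
(d) Against the integer gridlines: the surface avoids every integer y-axis point in the box; the z-axis gridline crossings are at z ∈ {-1, 1}; it misses every integer gridline on the x-axis.
(e) Putting this together gives p.

x^2 + y^2 - 3*z^2 + 3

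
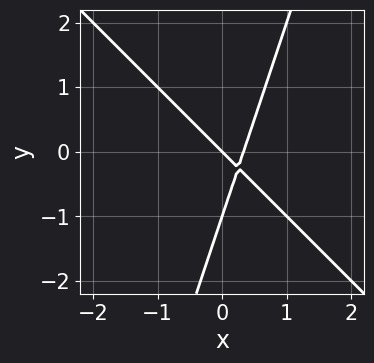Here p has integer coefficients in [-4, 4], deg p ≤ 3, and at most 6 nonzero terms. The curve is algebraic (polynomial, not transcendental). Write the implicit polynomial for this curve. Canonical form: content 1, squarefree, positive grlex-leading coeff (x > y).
3*x^2 + 2*x*y - y^2 - x - y

(a) The degree is 2 — the shape is more complex than any degree-1 curve.
(b) Observable constraints: it crosses the x-axis at the gridline x = 0; the y-axis gridline crossings are at y ∈ {-1, 0}.
(c) These observations pin down the coefficients.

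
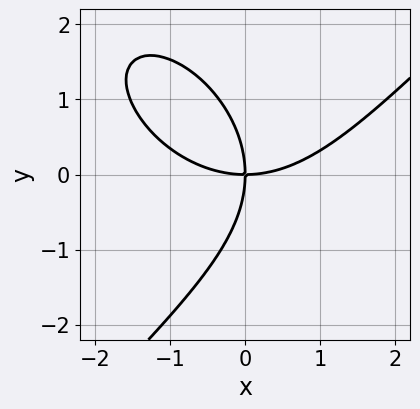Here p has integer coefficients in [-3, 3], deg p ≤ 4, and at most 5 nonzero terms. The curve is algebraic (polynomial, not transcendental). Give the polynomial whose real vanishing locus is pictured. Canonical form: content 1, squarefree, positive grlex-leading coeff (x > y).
x^3 - y^3 - 3*x*y

(a) deg p = 3. No degree-2 curve has this shape.
(b) Reading off the gridlines: one y-axis crossing is at y = 0; it crosses the x-axis at the gridline x = 0.
(c) Matching integer coefficients to the picture gives p.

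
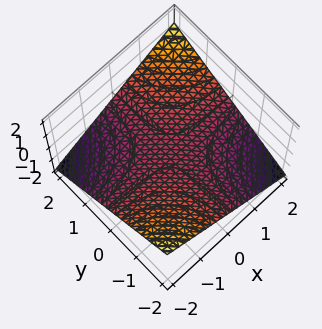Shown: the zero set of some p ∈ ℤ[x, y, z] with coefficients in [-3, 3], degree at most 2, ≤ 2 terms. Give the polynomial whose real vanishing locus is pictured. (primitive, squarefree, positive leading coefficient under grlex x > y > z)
x*y - 3*z

(a) deg p = 2.
(b) Observable constraints: one z-axis crossing is at z = 0; every point of the y-axis in the box is on the surface; the visible x-axis segment lies entirely on the surface.
(c) Solving for integer coefficients yields p as stated.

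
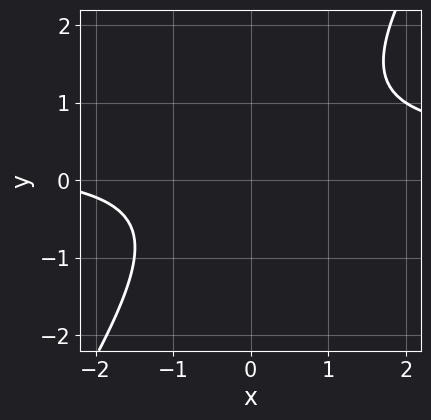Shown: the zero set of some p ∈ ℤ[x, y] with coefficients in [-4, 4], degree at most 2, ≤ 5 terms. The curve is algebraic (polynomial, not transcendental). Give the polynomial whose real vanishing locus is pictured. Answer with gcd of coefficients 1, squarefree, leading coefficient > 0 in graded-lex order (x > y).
1. The degree is 2 — the shape is more complex than any degree-1 curve.
2. From the axis intercepts and sections: it misses every integer gridline on the y-axis; it misses every integer gridline on the x-axis.
3. Putting this together gives p.

3*x*y - 2*y^2 - x + y - 3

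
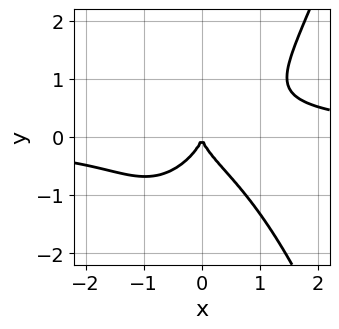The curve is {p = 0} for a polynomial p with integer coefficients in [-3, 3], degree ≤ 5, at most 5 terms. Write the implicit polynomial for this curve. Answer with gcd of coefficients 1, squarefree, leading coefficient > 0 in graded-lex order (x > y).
x^3*y - y^3 - x^2

(a) Degree: no degree-3 curve has this shape, so deg p = 4.
(b) Against the integer gridlines: it meets the y-axis at y = 0 (among the integer gridlines); one x-axis crossing is at x = 0.
(c) Matching integer coefficients to the picture gives p.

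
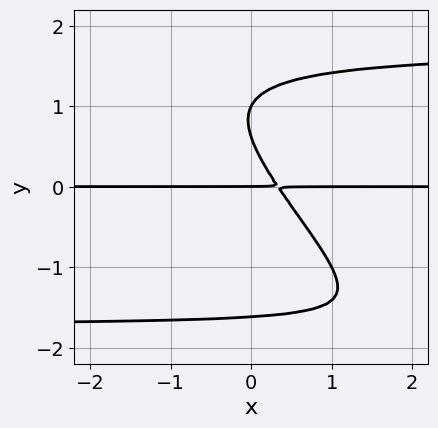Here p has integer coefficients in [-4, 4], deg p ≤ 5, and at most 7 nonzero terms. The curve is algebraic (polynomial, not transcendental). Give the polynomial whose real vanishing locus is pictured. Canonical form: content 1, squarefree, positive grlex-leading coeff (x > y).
(a) Degree: no degree-3 curve has this shape, so deg p = 4.
(b) From the axis intercepts and sections: every point of the x-axis in the box is on the curve; among the integer gridlines, it crosses the y-axis at y ∈ {0, 1}.
(c) Together with the visible shape, these determine p as stated.

x*y^3 + y^4 - 3*x*y - 2*y^2 + y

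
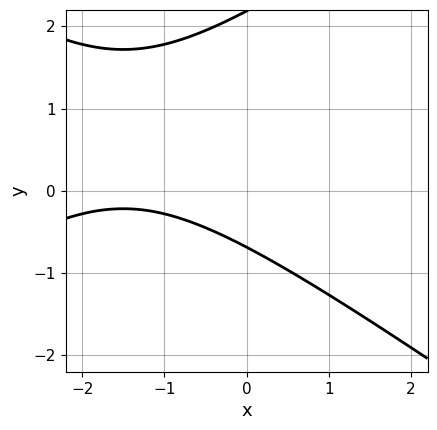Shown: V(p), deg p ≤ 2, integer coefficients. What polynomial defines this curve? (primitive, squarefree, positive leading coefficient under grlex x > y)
(a) Degree: a generic line meets the curve in up to 2 points, so deg p = 2.
(b) From the visible intercepts: it misses every integer gridline on the x-axis.
(c) Solving for integer coefficients yields p as stated.

x^2 - 2*y^2 + 3*x + 3*y + 3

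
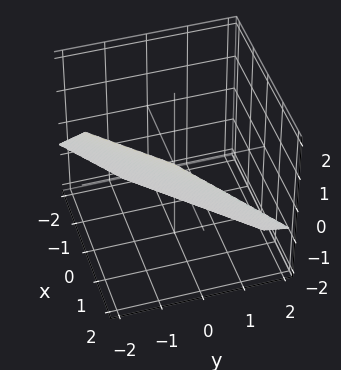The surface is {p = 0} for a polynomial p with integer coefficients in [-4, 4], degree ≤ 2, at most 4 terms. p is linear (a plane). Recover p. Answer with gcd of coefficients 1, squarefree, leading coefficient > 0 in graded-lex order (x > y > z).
1. The degree is 1 — every cross-section is a straight line — this is a plane.
2. Putting this together gives p.

3*x - 3*y - 3*z - 2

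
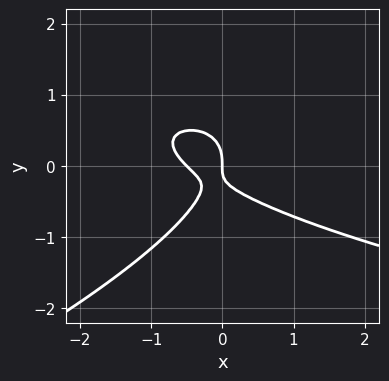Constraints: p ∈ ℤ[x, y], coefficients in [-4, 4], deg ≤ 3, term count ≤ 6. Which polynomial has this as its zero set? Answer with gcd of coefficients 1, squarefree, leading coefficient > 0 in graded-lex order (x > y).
x*y^2 - 3*y^3 - 2*x^2 - 2*x*y - x

First, degree: a generic line meets the curve in up to 3 points, so deg p = 3.
Then, from the visible intercepts: it crosses the x-axis at the gridline x = 0; one y-axis crossing is at y = 0.
Finally, assembling these constraints gives the stated polynomial.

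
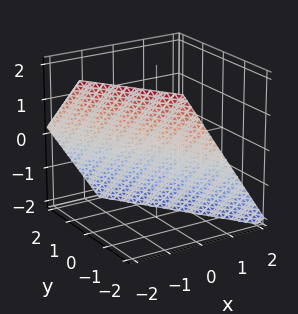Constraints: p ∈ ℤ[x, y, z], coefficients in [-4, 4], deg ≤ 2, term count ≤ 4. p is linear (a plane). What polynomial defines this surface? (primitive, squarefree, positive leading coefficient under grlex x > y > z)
3*x + 2*y + 2*z + 2

Degree: the surface is flat (a plane), so deg p = 1.
Observable constraints: it meets the z-axis at z = -1 (among the integer gridlines); one y-axis crossing is at y = -1.
The integer polynomial consistent with all of this is the stated p.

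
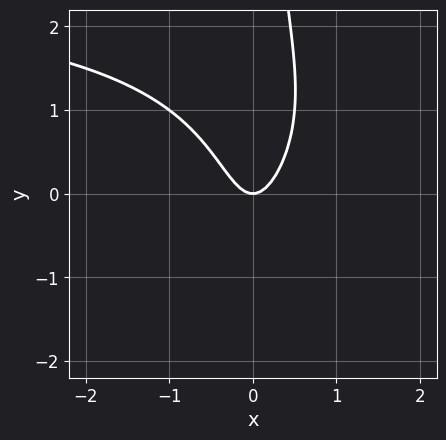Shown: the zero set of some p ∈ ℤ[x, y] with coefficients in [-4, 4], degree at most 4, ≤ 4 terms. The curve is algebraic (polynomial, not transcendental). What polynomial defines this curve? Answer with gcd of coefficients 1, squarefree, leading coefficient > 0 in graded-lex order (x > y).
1. deg p = 3.
2. Checking where it meets the axes: it crosses the x-axis at the gridline x = 0; one y-axis crossing is at y = 0.
3. Fitting integer coefficients to these (and the overall shape) gives p.

x^2*y - x*y^2 - 3*x^2 + y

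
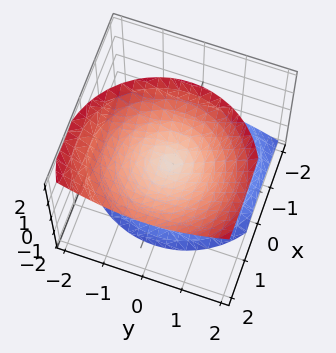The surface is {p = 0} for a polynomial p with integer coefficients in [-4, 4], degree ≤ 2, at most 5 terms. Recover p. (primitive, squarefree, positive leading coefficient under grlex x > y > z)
x^2 - x*z + y^2 - z^2

1. The degree is 2 — a generic line meets the surface in up to 2 points.
2. Reading off the gridlines: it meets the x-axis at x = 0 (among the integer gridlines); it crosses the y-axis at the gridline y = 0; it crosses the z-axis at the gridline z = 0.
3. Solving for integer coefficients yields p as stated.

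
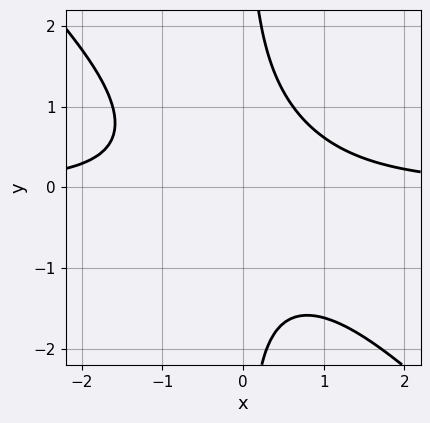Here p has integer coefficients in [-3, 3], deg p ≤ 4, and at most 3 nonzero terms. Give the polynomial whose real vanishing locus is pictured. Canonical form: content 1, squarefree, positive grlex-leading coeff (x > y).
x^2*y + x*y^2 - 1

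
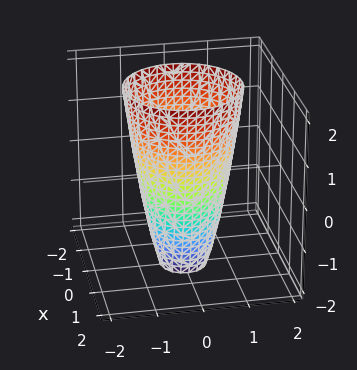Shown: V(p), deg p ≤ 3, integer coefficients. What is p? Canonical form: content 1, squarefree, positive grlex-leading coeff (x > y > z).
3*x^2 + 3*y^2 - z - 3

The degree is 2 — no degree-1 surface has this shape.
Symmetry: the surface is invariant under rotation about z: p = q(x² + y², z).
Checking where it meets the axes: among the integer gridlines, it crosses the y-axis at y ∈ {-1, 1}; a circular section at z = -2 has radius between 0 and 1.
Putting this together gives p. Check: (-1, 0, 0) on the x-axis lies on the surface, and p(-1, 0, 0) = 0. ✓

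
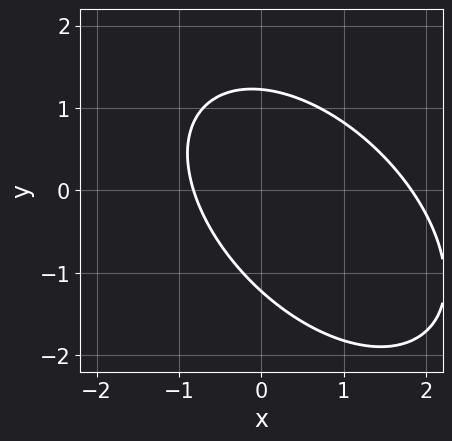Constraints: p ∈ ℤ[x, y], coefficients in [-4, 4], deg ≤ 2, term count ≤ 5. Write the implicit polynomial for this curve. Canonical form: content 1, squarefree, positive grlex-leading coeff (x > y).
2*x^2 + 2*x*y + 2*y^2 - 2*x - 3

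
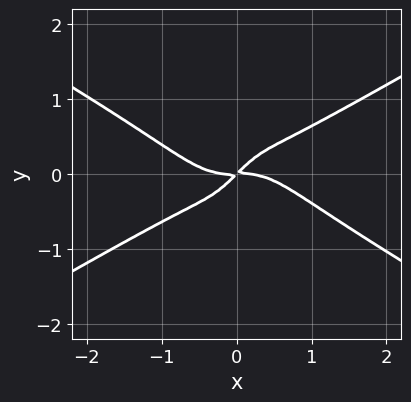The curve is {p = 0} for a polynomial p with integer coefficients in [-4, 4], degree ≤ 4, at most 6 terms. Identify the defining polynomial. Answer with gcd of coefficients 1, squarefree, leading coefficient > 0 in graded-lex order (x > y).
x^4 - 3*x^2*y^2 + x*y - y^2

Degree: the shape is more complex than any degree-3 curve, so deg p = 4.
Reading off the gridlines: it meets the x-axis at x = 0 (among the integer gridlines); it crosses the y-axis at the gridline y = 0.
Matching integer coefficients to the picture gives p.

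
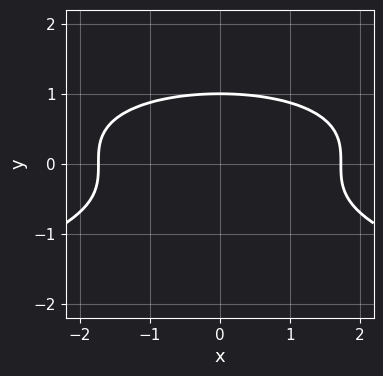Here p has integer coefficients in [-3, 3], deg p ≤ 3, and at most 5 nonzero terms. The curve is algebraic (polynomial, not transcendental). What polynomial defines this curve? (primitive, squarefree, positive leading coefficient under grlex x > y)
3*y^3 + x^2 - 3

1. The degree is 3 — the shape is more complex than any degree-2 curve.
2. Symmetries: the x ↦ −x reflection is a symmetry, so x appears only in even powers.
3. Observable constraints: it crosses the y-axis at the gridline y = 1.
4. Fitting integer coefficients to these (and the overall shape) gives p.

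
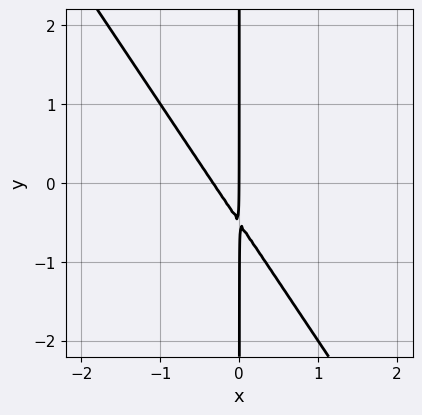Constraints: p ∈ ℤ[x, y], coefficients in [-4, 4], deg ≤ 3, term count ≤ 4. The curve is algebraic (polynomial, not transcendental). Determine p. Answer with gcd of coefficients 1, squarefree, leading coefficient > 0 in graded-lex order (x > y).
1. deg p = 2. A generic line meets the curve in up to 2 points.
2. Observable constraints: it crosses the x-axis at the gridline x = 0; the visible y-axis segment lies entirely on the curve.
3. Solving for integer coefficients yields p as stated.

3*x^2 + 2*x*y + x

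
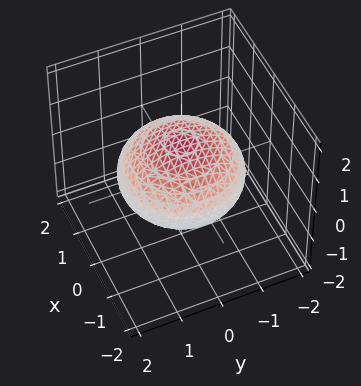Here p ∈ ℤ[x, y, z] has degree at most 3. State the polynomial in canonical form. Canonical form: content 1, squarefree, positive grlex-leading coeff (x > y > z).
x^2 + y^2 + 2*z^2 - 2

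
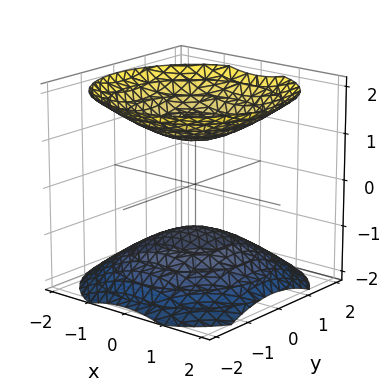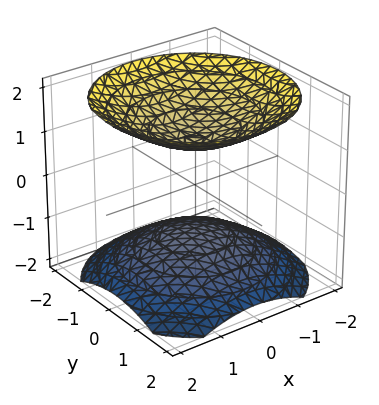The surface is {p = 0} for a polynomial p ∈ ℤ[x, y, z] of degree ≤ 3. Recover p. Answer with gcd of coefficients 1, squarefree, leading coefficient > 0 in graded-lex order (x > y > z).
2*x^2 + 2*y^2 - 3*z^2 + 3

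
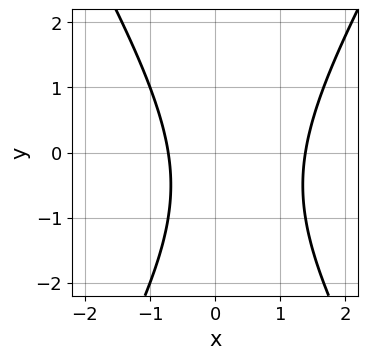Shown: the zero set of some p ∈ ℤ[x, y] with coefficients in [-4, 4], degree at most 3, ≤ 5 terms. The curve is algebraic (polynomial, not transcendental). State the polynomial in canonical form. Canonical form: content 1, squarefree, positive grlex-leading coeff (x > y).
deg p = 2.
Against the integer gridlines: no y-intercept at any integer in the box.
Together with the visible shape, these determine p as stated.

3*x^2 - y^2 - 2*x - y - 3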